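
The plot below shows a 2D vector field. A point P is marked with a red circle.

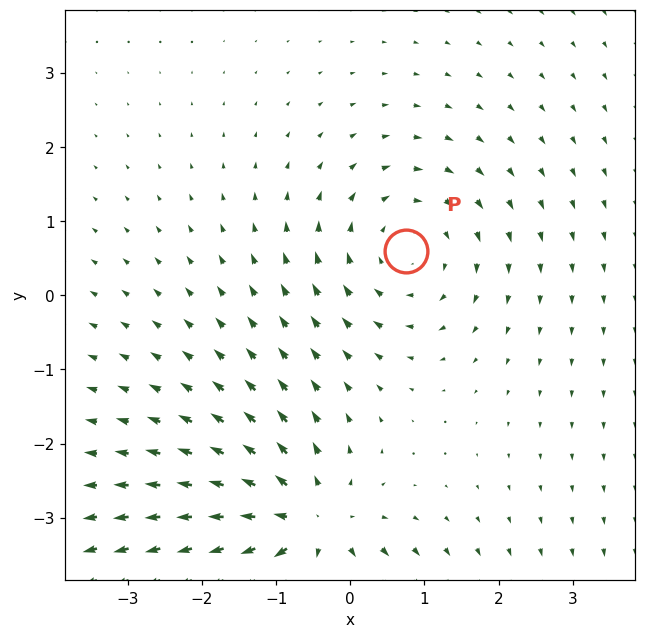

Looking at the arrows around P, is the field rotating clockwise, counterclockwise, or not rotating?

clockwise

Near P at (0.8, 0.6) the arrows circulate clockwise. The curl (z-component) there is about -3; negative curl means clockwise rotation.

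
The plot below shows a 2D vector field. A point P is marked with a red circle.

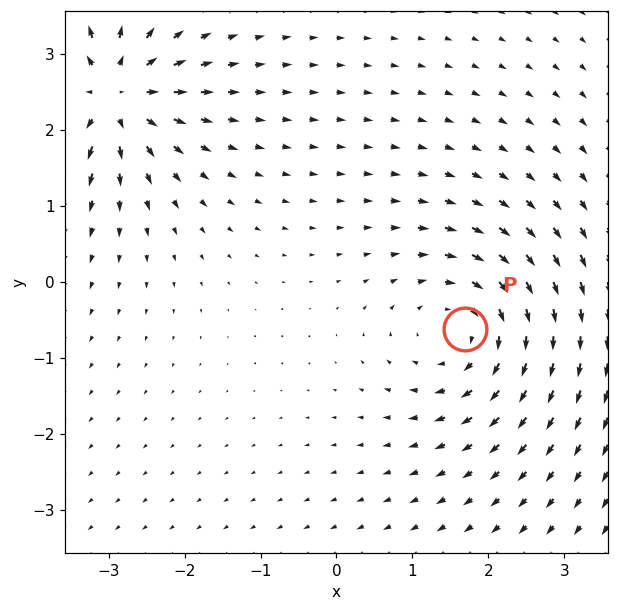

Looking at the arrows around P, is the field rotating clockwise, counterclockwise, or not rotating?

clockwise

Near P at (1.7, -0.6) the arrows circulate clockwise. The curl (z-component) there is about -4; negative curl means clockwise rotation.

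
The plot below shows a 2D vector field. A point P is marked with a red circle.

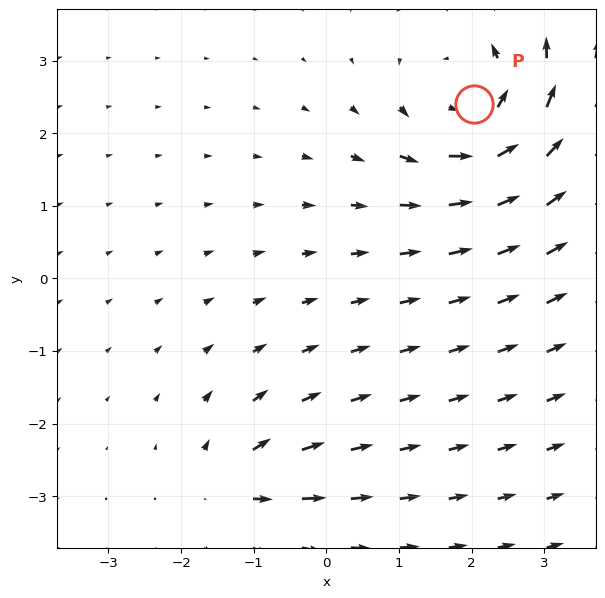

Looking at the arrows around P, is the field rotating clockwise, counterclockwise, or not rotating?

counterclockwise

Near P at (2.0, 2.4) the arrows circulate counterclockwise. The curl (z-component) there is about +5; positive curl means counterclockwise rotation.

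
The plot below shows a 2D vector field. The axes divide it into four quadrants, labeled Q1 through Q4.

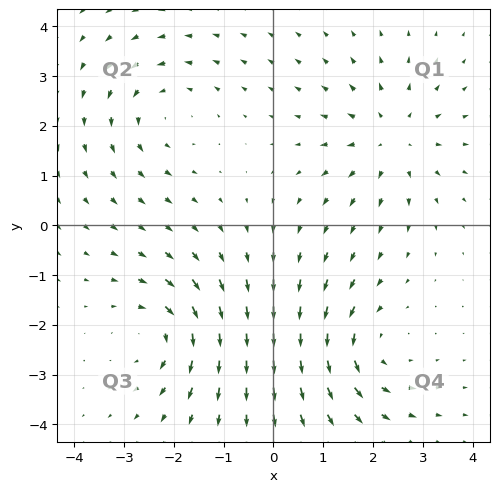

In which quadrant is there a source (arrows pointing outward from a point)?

Q1

The source sits at approximately (2.4, 1.7), which lies in quadrant Q1. The divergence there is about +4, positive as expected for a source.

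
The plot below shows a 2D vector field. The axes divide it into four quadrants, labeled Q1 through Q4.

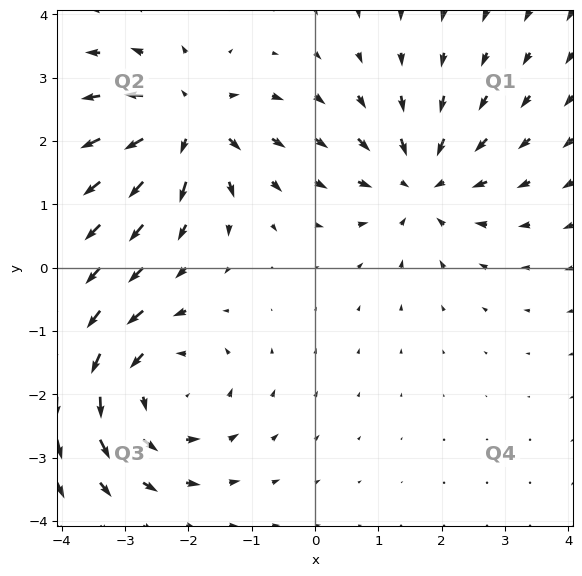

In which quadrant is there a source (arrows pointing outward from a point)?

The source sits at approximately (-2.0, 2.3), which lies in quadrant Q2. The divergence there is about +5, positive as expected for a source.

Q2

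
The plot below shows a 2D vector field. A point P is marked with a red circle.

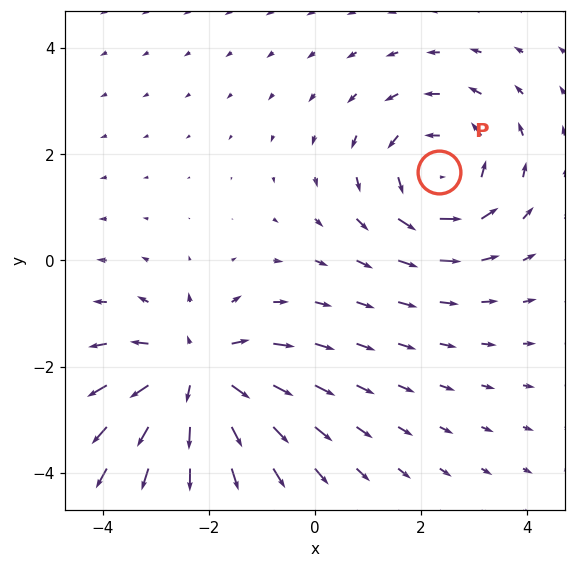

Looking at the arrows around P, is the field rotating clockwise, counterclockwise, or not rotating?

Near P at (2.3, 1.7) the arrows circulate counterclockwise. The curl (z-component) there is about +3; positive curl means counterclockwise rotation.

counterclockwise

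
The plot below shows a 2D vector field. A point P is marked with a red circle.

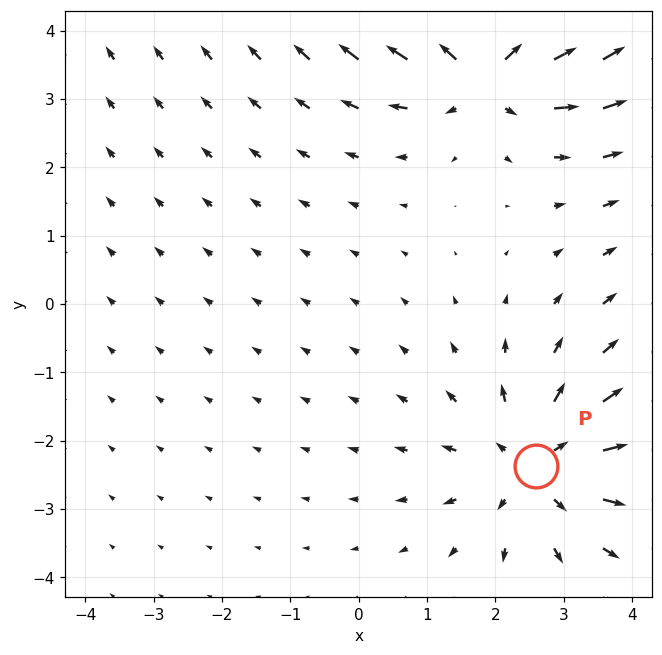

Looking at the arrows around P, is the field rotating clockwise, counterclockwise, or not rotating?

not rotating

Near P at (2.6, -2.4) the arrows show no circulation. The curl there is ≈0.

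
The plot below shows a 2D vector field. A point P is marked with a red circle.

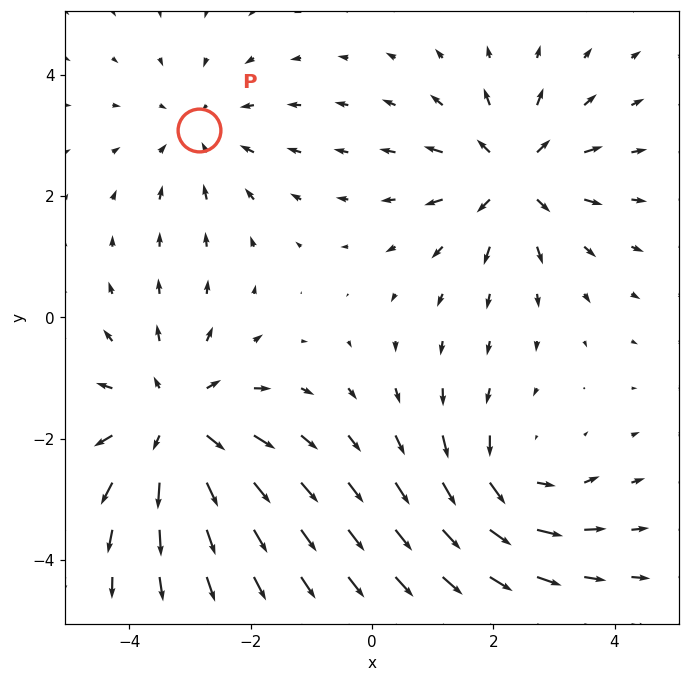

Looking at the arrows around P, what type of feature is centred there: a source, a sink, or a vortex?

sink

At P (-2.9, 3.1) the arrows converge inward. Divergence about -2, curl ≈0 — negative divergence with near-zero curl is a sink.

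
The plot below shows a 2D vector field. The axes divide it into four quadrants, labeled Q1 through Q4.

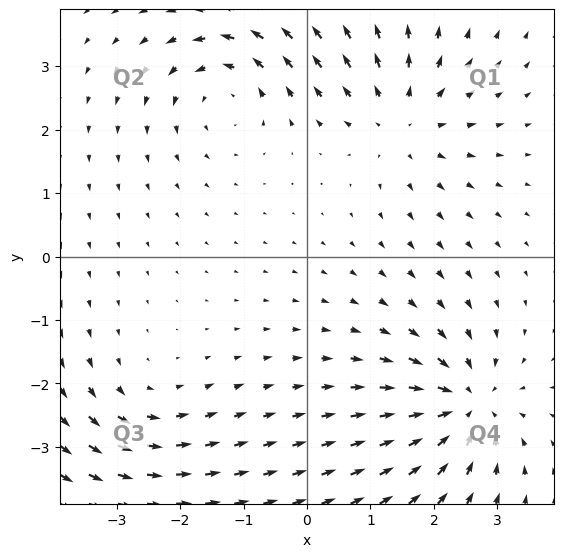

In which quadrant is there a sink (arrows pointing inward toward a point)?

Q4

The sink sits at approximately (2.5, -2.3), which lies in quadrant Q4. The divergence there is about -6, negative as expected for a sink.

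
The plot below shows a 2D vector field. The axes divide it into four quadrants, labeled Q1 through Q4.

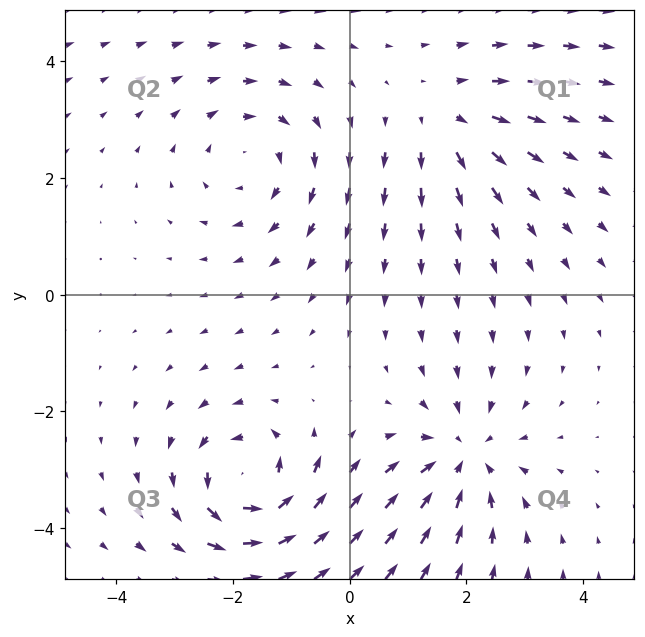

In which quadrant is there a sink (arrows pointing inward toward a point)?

The sink sits at approximately (2.0, -2.8), which lies in quadrant Q4. The divergence there is about -3, negative as expected for a sink.

Q4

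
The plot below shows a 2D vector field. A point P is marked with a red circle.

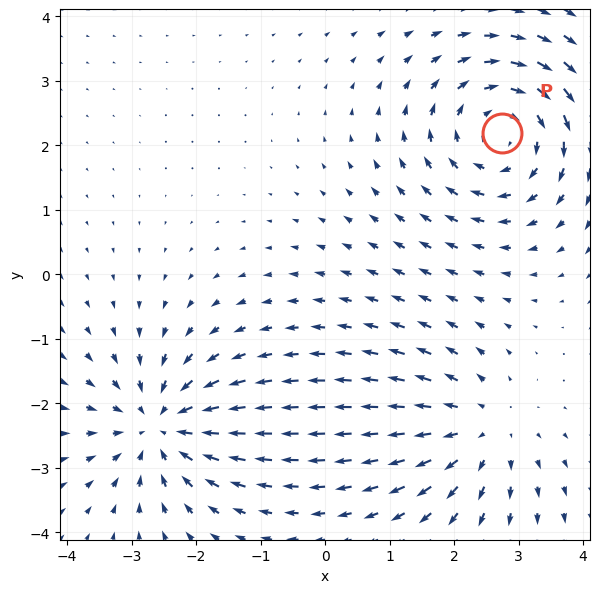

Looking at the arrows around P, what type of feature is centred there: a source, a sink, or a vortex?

At P (2.7, 2.2) the arrows circulate clockwise. Divergence ≈0, curl about -4 — near-zero divergence with nonzero curl is a vortex.

vortex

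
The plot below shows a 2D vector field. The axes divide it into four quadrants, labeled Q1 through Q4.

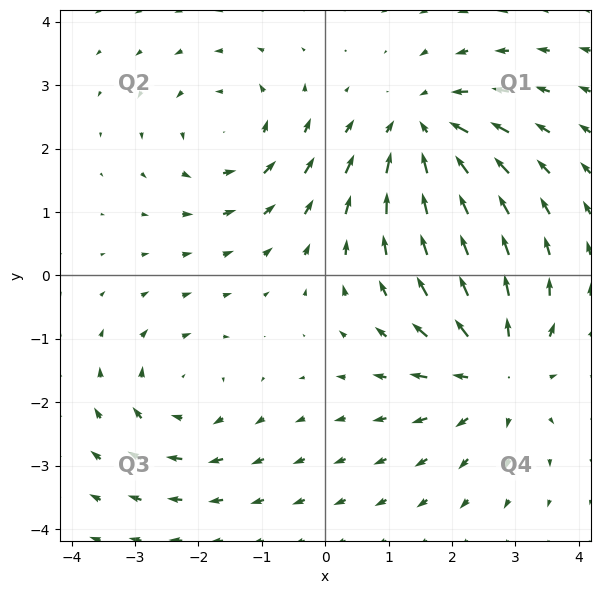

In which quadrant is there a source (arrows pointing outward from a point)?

The source sits at approximately (2.7, -1.5), which lies in quadrant Q4. The divergence there is about +4, positive as expected for a source.

Q4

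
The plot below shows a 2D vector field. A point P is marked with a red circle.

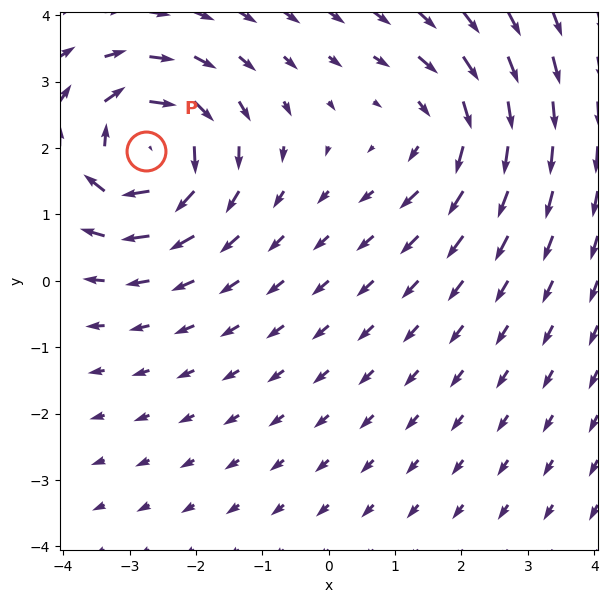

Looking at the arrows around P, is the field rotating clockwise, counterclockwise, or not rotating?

clockwise

Near P at (-2.7, 2.0) the arrows circulate clockwise. The curl (z-component) there is about -6; negative curl means clockwise rotation.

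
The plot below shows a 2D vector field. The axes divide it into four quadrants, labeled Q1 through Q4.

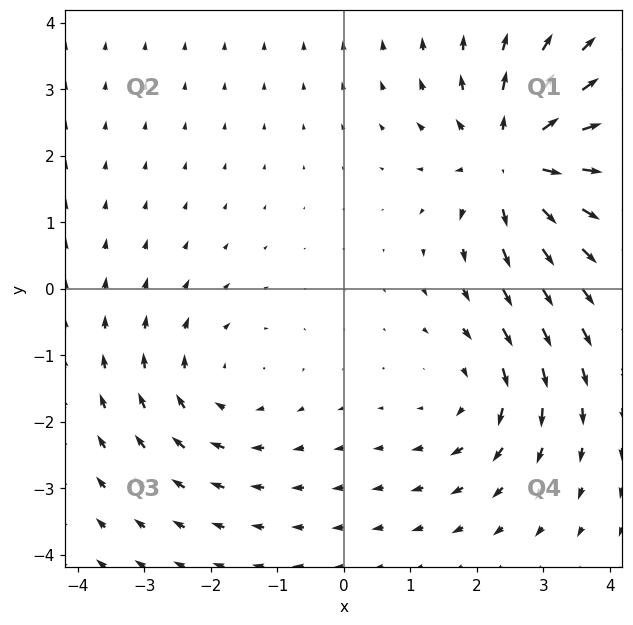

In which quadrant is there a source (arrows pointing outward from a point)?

The source sits at approximately (2.6, 1.9), which lies in quadrant Q1. The divergence there is about +5, positive as expected for a source.

Q1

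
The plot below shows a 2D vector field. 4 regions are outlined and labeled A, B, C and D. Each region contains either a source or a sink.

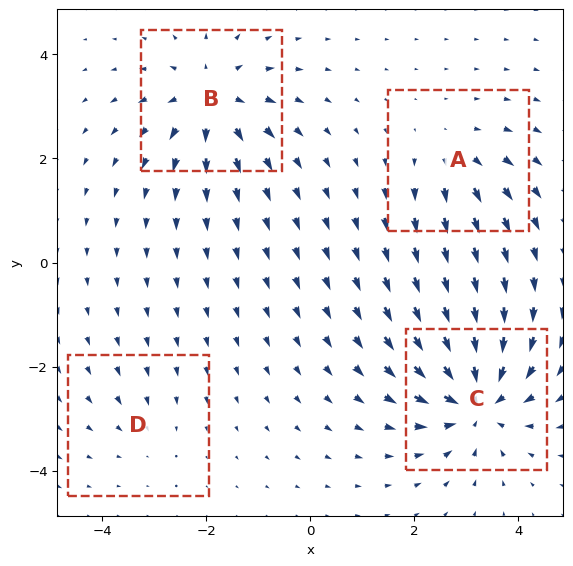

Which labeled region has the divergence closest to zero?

D

Divergence at each region's feature centre — A: about +4, B: about +6, C: about -7, D: about -2. Region D is closest to zero.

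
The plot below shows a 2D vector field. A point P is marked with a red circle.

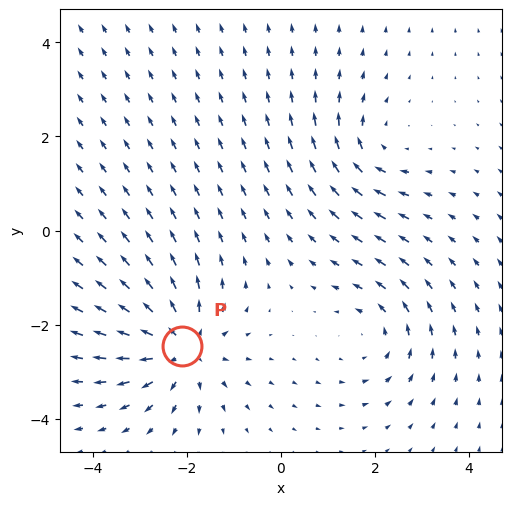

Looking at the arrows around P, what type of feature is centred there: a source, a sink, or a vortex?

At P (-2.1, -2.5) the arrows spread outward. Divergence about +5, curl ≈0 — positive divergence with near-zero curl is a source.

source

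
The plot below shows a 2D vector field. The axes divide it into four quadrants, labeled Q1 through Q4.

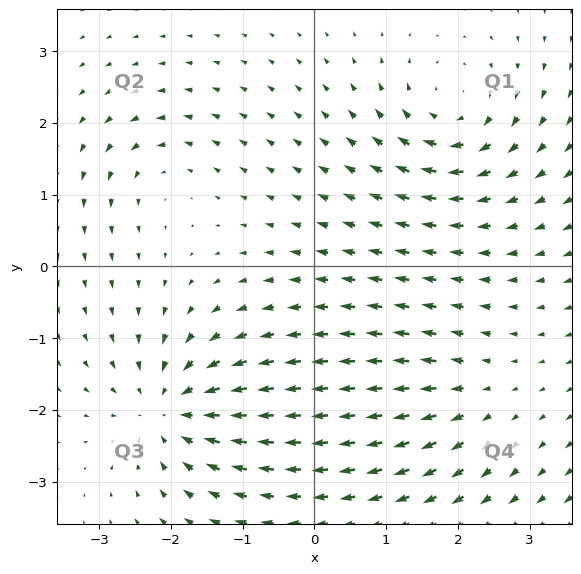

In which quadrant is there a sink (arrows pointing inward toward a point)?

Q3

The sink sits at approximately (-2.0, -2.0), which lies in quadrant Q3. The divergence there is about -6, negative as expected for a sink.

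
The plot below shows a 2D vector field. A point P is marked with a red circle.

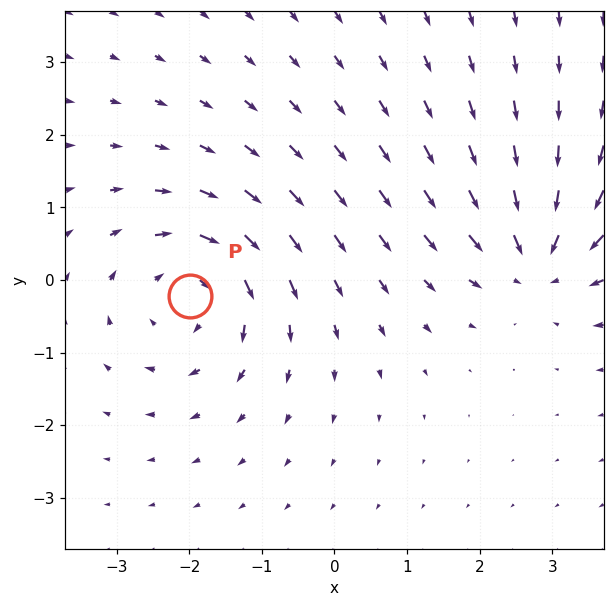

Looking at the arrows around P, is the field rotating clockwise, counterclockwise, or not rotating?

Near P at (-2.0, -0.2) the arrows circulate clockwise. The curl (z-component) there is about -3; negative curl means clockwise rotation.

clockwise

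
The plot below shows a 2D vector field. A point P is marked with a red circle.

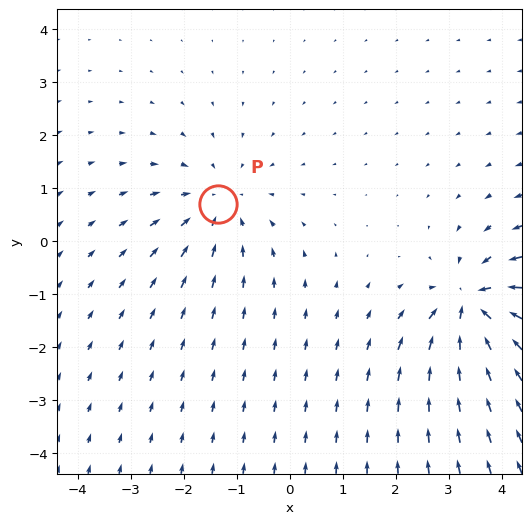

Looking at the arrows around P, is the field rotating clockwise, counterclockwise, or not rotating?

Near P at (-1.4, 0.7) the arrows show no circulation. The curl there is ≈0.

not rotating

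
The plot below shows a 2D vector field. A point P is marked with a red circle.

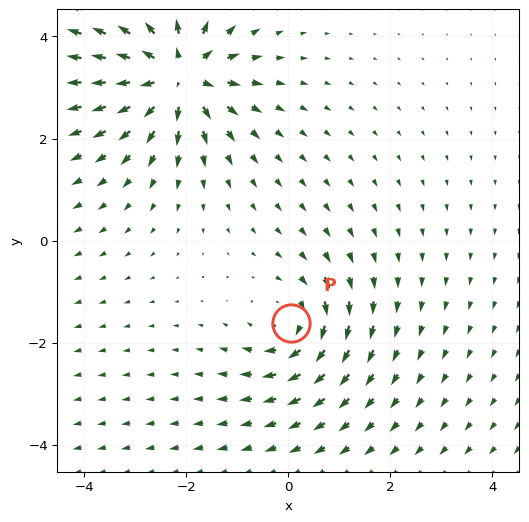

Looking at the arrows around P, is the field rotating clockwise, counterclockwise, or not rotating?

Near P at (0.1, -1.6) the arrows circulate clockwise. The curl (z-component) there is about -4; negative curl means clockwise rotation.

clockwise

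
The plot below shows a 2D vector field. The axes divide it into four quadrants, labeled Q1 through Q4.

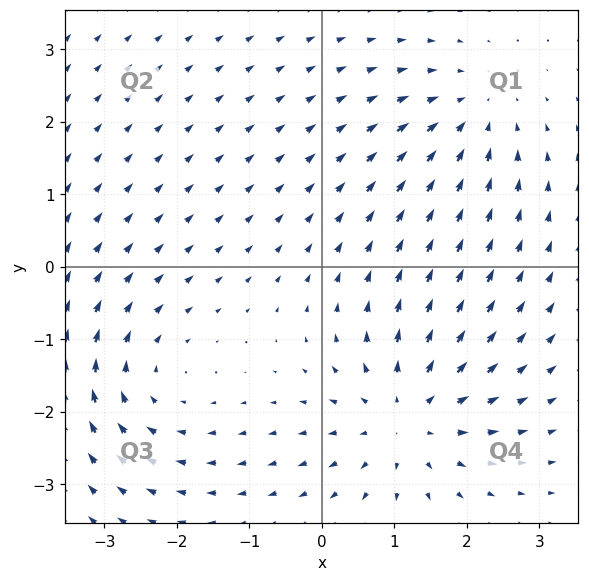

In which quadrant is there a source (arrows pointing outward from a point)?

Q4

The source sits at approximately (1.2, -2.1), which lies in quadrant Q4. The divergence there is about +4, positive as expected for a source.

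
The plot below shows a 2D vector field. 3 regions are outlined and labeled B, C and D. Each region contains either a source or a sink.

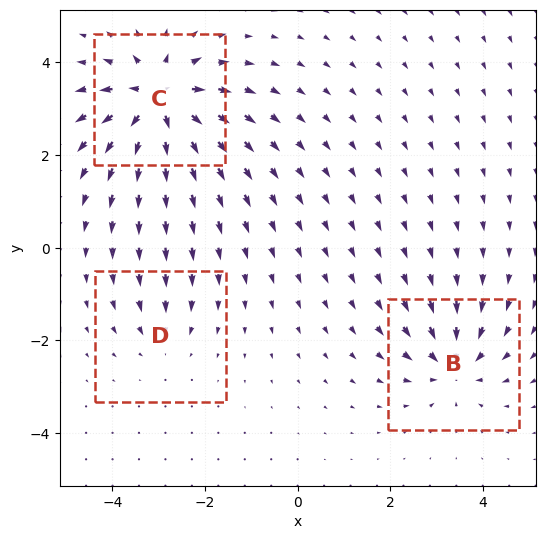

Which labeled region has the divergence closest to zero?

Divergence at each region's feature centre — B: about -4, C: about +7, D: about -2. Region D is closest to zero.

D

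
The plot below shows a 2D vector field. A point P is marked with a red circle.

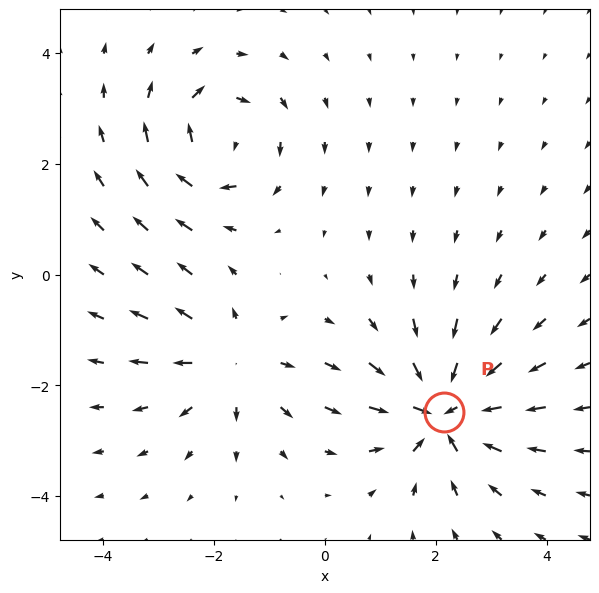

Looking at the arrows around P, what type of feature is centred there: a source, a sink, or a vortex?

At P (2.1, -2.5) the arrows converge inward. Divergence about -4, curl ≈0 — negative divergence with near-zero curl is a sink.

sink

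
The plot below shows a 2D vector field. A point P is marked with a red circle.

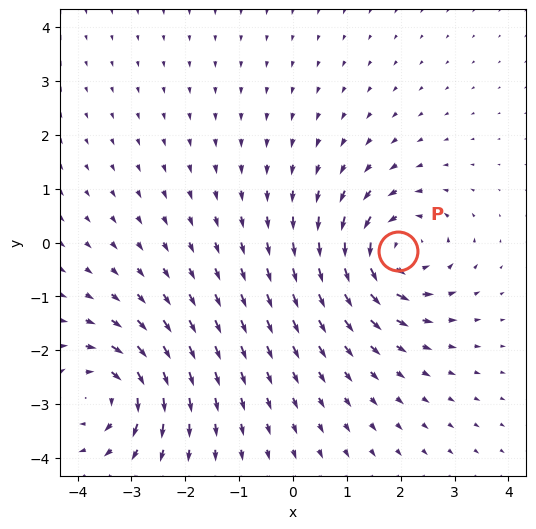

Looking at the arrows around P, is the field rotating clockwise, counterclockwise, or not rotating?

Near P at (2.0, -0.2) the arrows circulate counterclockwise. The curl (z-component) there is about +5; positive curl means counterclockwise rotation.

counterclockwise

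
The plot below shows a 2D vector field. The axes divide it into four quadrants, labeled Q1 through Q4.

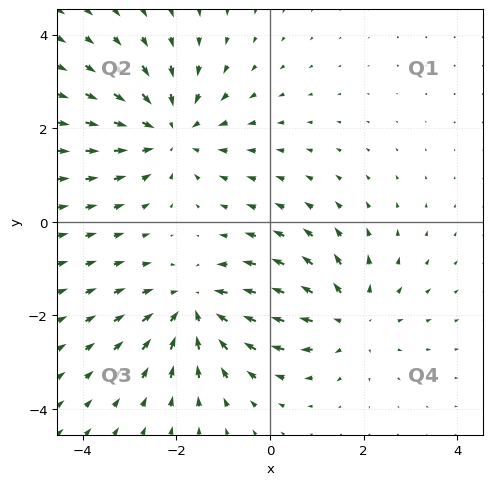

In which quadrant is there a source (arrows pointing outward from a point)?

Q4

The source sits at approximately (1.7, -2.0), which lies in quadrant Q4. The divergence there is about +3, positive as expected for a source.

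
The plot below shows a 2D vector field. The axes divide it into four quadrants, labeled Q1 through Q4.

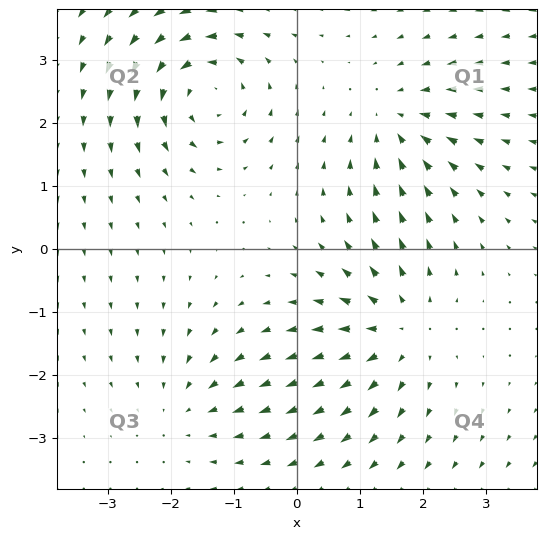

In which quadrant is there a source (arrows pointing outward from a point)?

The source sits at approximately (1.6, -1.3), which lies in quadrant Q4. The divergence there is about +4, positive as expected for a source.

Q4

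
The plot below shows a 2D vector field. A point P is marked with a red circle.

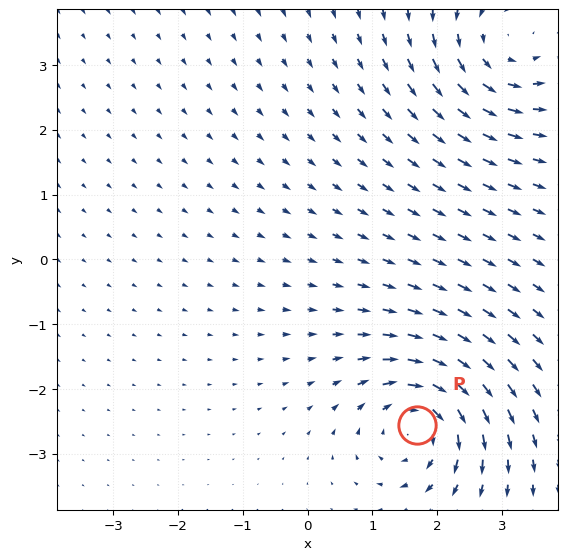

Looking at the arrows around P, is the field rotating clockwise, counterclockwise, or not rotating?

clockwise

Near P at (1.7, -2.6) the arrows circulate clockwise. The curl (z-component) there is about -6; negative curl means clockwise rotation.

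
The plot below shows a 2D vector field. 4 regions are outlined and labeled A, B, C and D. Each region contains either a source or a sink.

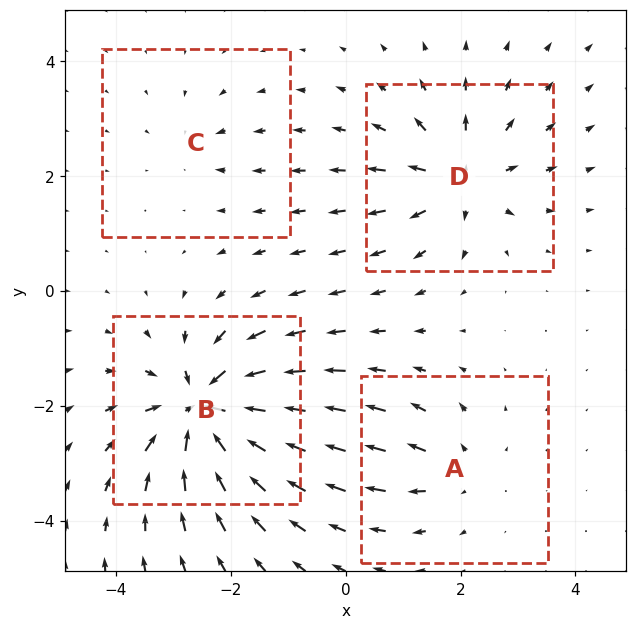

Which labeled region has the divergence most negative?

B

Divergence at each region's feature centre — A: about +4, B: about -9, C: about -3, D: about +6. Region B is most negative.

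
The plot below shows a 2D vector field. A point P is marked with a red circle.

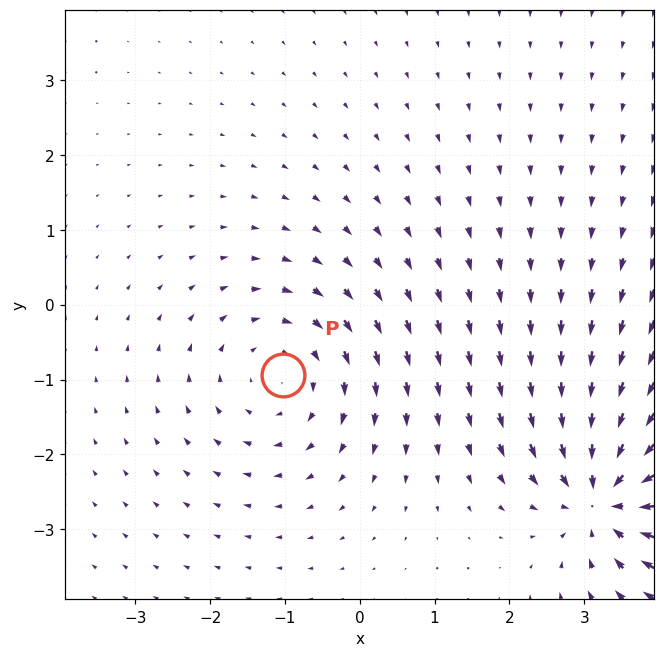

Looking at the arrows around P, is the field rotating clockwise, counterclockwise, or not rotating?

Near P at (-1.0, -0.9) the arrows circulate clockwise. The curl (z-component) there is about -4; negative curl means clockwise rotation.

clockwise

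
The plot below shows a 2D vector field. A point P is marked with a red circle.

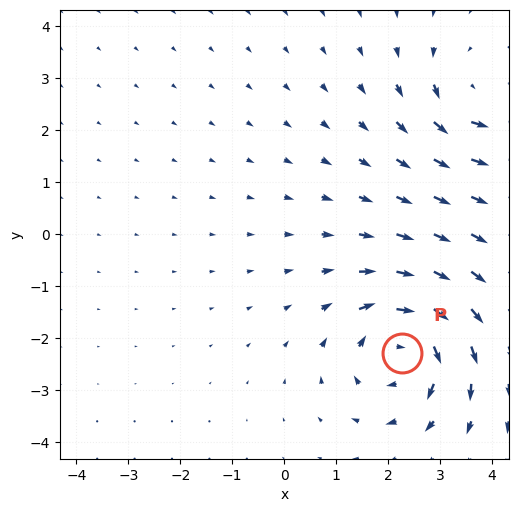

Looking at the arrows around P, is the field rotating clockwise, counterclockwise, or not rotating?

Near P at (2.3, -2.3) the arrows circulate clockwise. The curl (z-component) there is about -6; negative curl means clockwise rotation.

clockwise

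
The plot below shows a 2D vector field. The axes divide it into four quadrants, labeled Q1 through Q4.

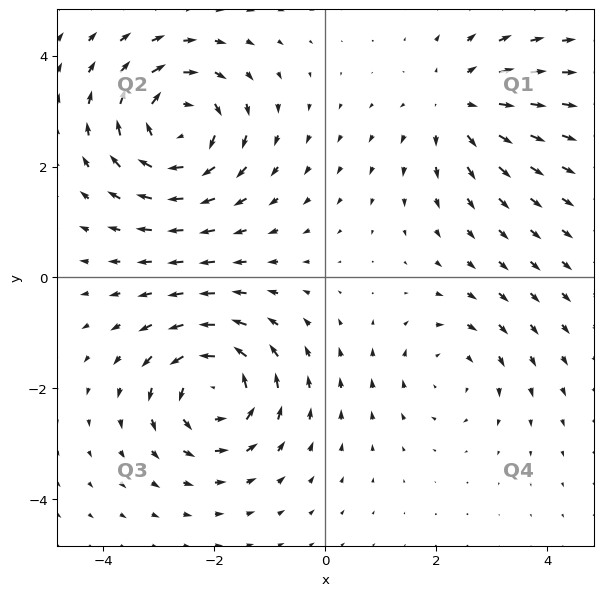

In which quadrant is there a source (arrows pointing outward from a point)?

The source sits at approximately (2.4, 3.1), which lies in quadrant Q1. The divergence there is about +3, positive as expected for a source.

Q1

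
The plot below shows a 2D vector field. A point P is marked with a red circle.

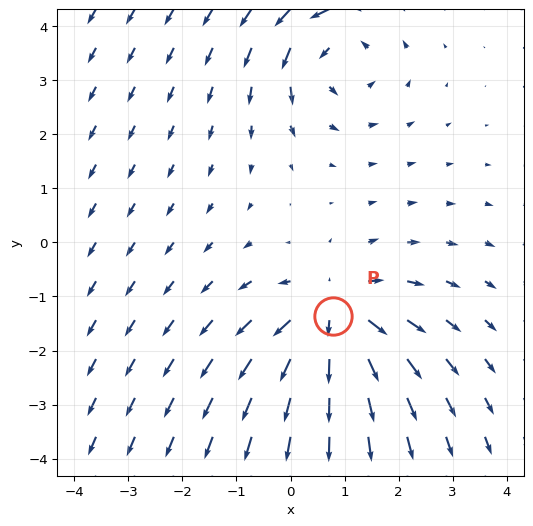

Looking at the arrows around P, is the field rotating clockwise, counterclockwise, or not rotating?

Near P at (0.8, -1.4) the arrows show no circulation. The curl there is ≈0.

not rotating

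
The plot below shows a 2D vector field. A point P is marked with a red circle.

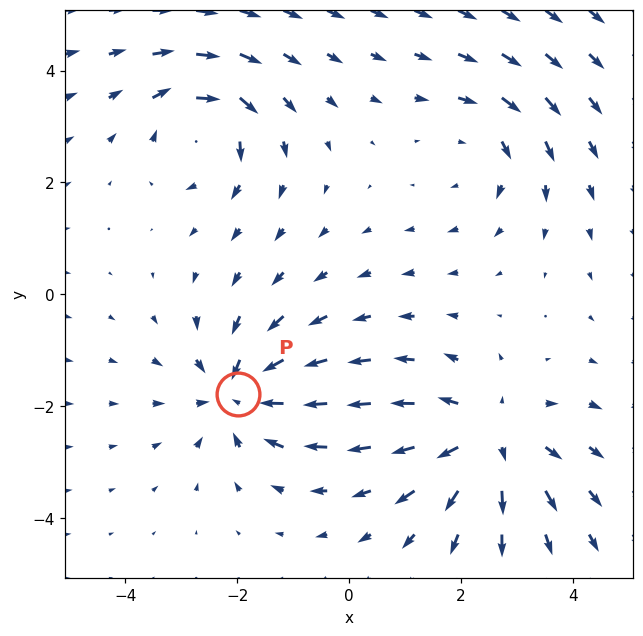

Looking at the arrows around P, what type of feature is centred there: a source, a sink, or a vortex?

At P (-2.0, -1.8) the arrows converge inward. Divergence about -4, curl ≈0 — negative divergence with near-zero curl is a sink.

sink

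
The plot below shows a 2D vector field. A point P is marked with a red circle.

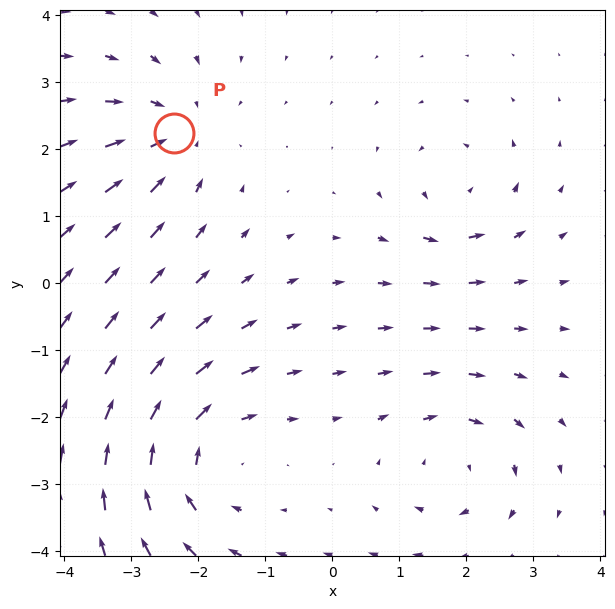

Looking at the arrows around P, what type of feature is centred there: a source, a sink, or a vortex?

sink

At P (-2.4, 2.2) the arrows converge inward. Divergence about -4, curl ≈0 — negative divergence with near-zero curl is a sink.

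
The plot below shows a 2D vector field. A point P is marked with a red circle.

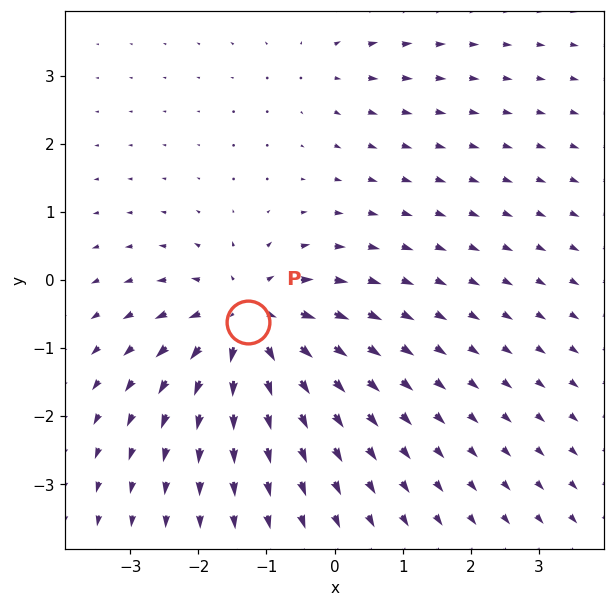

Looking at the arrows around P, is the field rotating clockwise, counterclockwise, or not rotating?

not rotating

Near P at (-1.3, -0.6) the arrows show no circulation. The curl there is ≈0.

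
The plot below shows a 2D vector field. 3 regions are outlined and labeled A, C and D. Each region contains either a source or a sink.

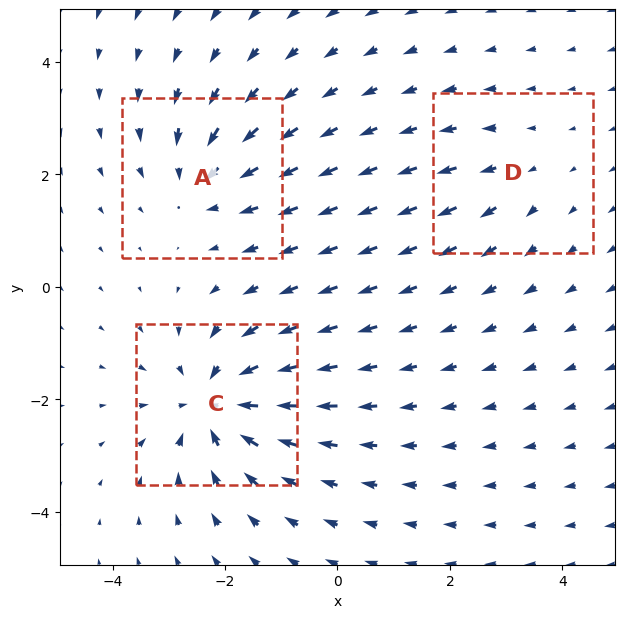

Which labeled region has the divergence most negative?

C

Divergence at each region's feature centre — A: about -3, C: about -5, D: about +2. Region C is most negative.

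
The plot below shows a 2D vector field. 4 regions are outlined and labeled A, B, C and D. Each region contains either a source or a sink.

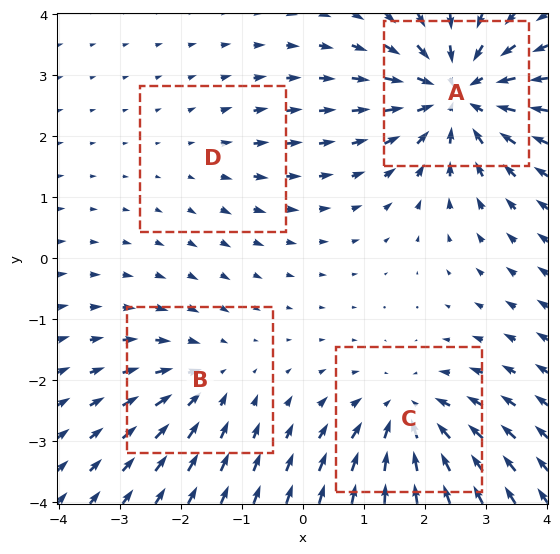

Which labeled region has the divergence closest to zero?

Divergence at each region's feature centre — A: about -7, B: about -3, C: about -5, D: about +2. Region D is closest to zero.

D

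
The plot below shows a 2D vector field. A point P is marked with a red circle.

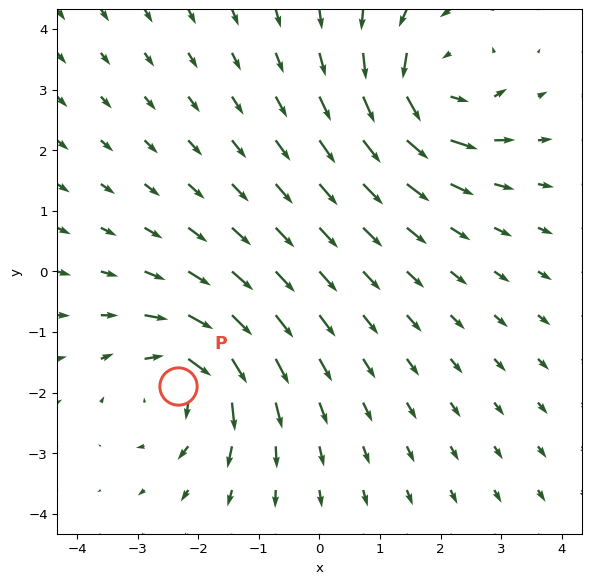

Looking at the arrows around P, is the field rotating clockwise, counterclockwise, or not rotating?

clockwise

Near P at (-2.3, -1.9) the arrows circulate clockwise. The curl (z-component) there is about -6; negative curl means clockwise rotation.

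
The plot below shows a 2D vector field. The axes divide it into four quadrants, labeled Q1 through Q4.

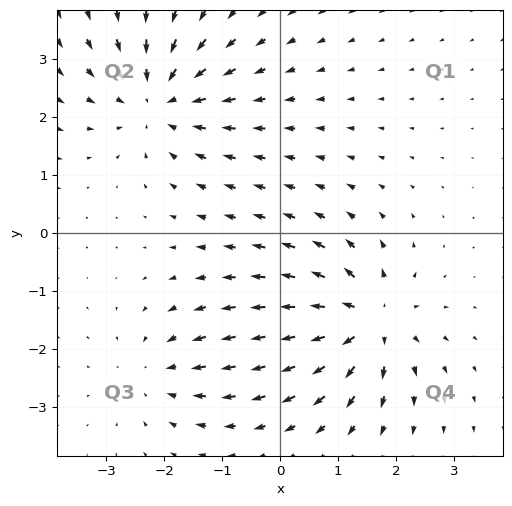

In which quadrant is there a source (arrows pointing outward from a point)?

Q4

The source sits at approximately (1.5, -1.5), which lies in quadrant Q4. The divergence there is about +5, positive as expected for a source.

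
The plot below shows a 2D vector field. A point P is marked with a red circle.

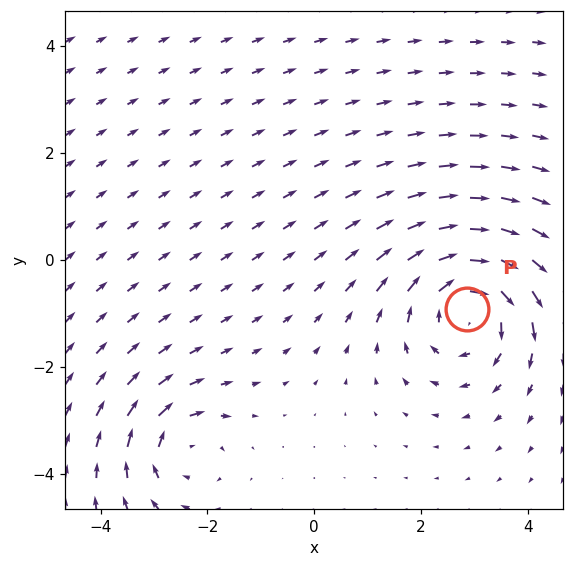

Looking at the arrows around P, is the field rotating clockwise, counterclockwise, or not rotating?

Near P at (2.9, -0.9) the arrows circulate clockwise. The curl (z-component) there is about -5; negative curl means clockwise rotation.

clockwise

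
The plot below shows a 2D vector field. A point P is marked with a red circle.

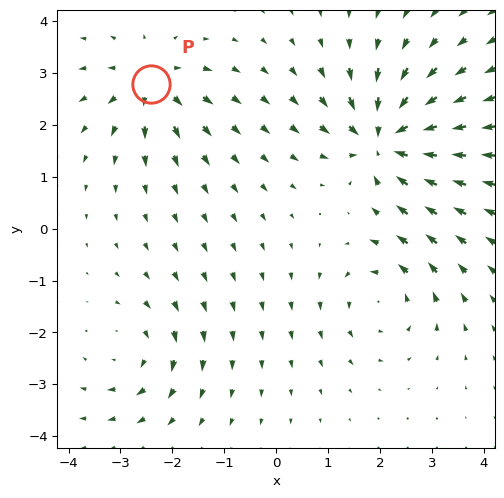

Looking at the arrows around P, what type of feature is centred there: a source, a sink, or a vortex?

At P (-2.4, 2.8) the arrows spread outward. Divergence about +5, curl ≈0 — positive divergence with near-zero curl is a source.

source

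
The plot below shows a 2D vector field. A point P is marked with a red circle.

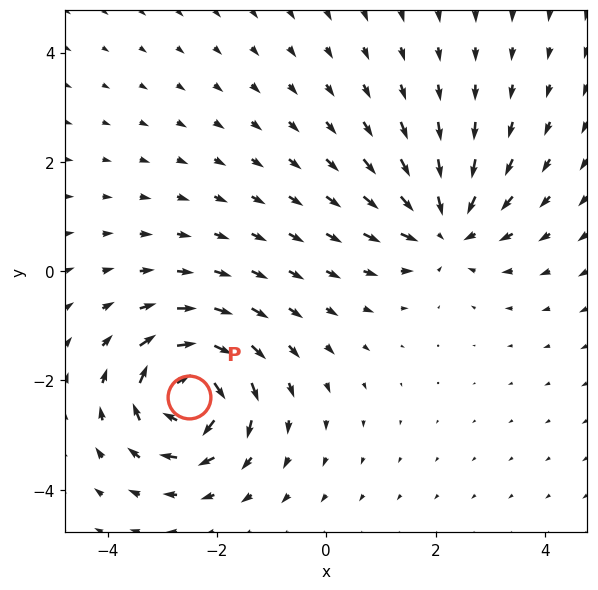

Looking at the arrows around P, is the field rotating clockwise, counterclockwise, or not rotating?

clockwise

Near P at (-2.5, -2.3) the arrows circulate clockwise. The curl (z-component) there is about -6; negative curl means clockwise rotation.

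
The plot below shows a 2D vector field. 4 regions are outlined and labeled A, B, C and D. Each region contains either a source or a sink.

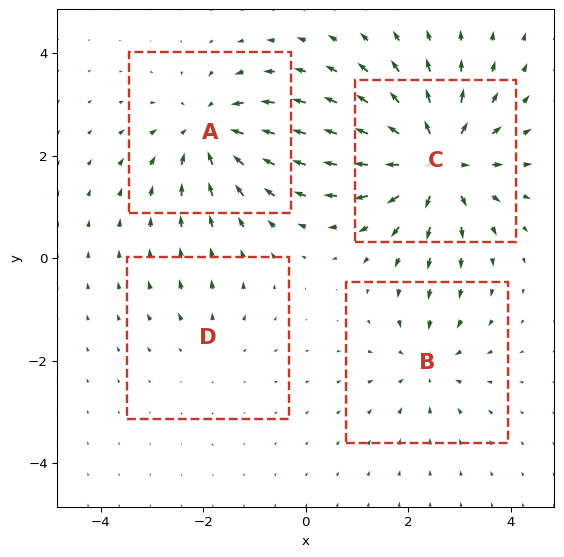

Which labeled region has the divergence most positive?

Divergence at each region's feature centre — A: about -5, B: about -3, C: about +7, D: about +2. Region C is most positive.

C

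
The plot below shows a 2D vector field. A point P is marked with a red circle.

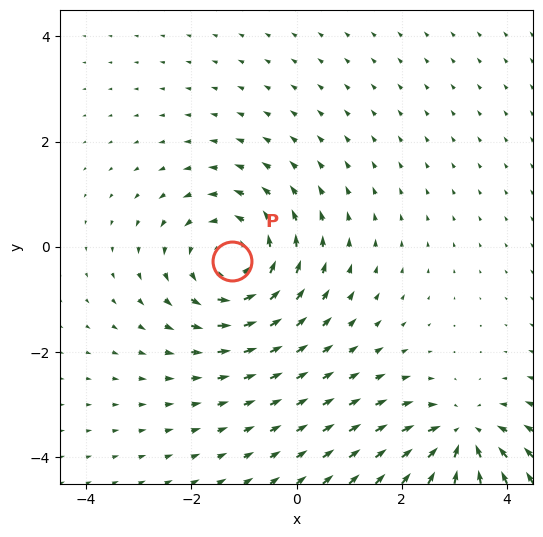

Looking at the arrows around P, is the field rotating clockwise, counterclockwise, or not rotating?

Near P at (-1.2, -0.3) the arrows circulate counterclockwise. The curl (z-component) there is about +4; positive curl means counterclockwise rotation.

counterclockwise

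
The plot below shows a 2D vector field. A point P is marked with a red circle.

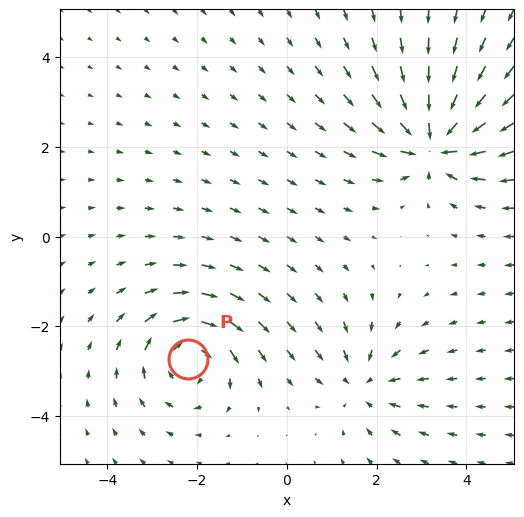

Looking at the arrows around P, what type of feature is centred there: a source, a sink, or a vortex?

vortex

At P (-2.2, -2.7) the arrows circulate clockwise. Divergence ≈0, curl about -5 — near-zero divergence with nonzero curl is a vortex.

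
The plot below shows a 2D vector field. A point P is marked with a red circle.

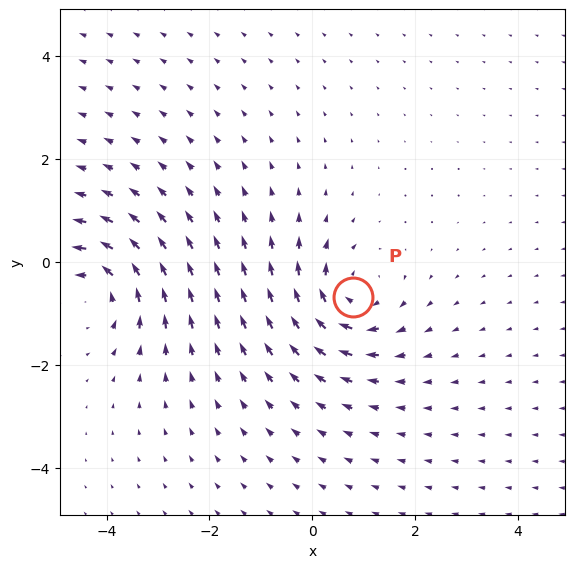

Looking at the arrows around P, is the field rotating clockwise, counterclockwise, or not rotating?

clockwise

Near P at (0.8, -0.7) the arrows circulate clockwise. The curl (z-component) there is about -4; negative curl means clockwise rotation.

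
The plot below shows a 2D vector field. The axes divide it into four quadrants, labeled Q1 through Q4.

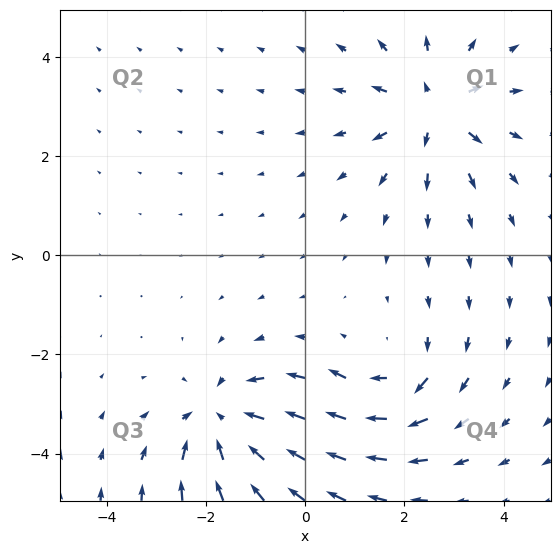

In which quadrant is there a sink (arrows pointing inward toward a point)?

The sink sits at approximately (-1.6, -3.3), which lies in quadrant Q3. The divergence there is about -5, negative as expected for a sink.

Q3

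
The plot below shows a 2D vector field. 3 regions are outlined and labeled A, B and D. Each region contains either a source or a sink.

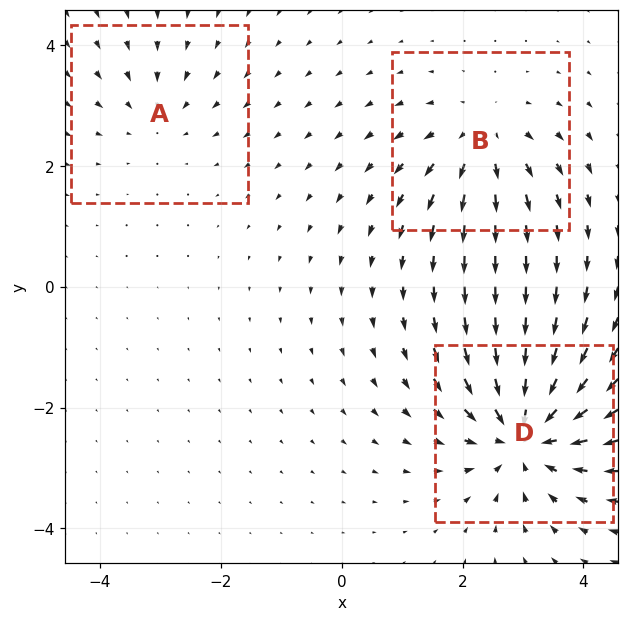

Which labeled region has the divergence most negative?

D

Divergence at each region's feature centre — A: about -2, B: about +3, D: about -5. Region D is most negative.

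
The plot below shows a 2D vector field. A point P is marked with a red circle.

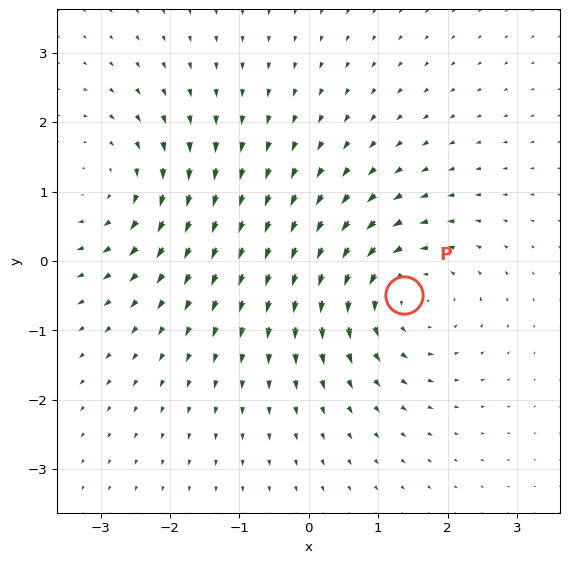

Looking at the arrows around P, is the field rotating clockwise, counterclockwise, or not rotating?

Near P at (1.4, -0.5) the arrows circulate counterclockwise. The curl (z-component) there is about +4; positive curl means counterclockwise rotation.

counterclockwise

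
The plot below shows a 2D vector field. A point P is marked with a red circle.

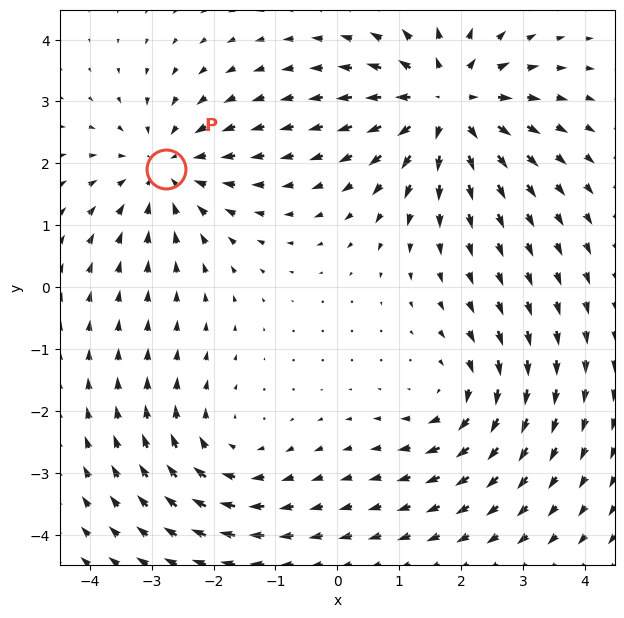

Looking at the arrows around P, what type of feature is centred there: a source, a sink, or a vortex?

sink

At P (-2.8, 1.9) the arrows converge inward. Divergence about -4, curl ≈0 — negative divergence with near-zero curl is a sink.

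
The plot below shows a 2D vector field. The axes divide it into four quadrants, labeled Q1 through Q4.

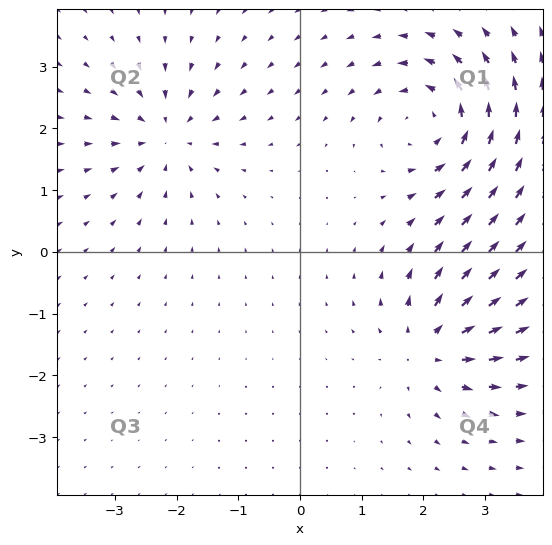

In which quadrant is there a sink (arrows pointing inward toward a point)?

The sink sits at approximately (-2.2, 1.9), which lies in quadrant Q2. The divergence there is about -4, negative as expected for a sink.

Q2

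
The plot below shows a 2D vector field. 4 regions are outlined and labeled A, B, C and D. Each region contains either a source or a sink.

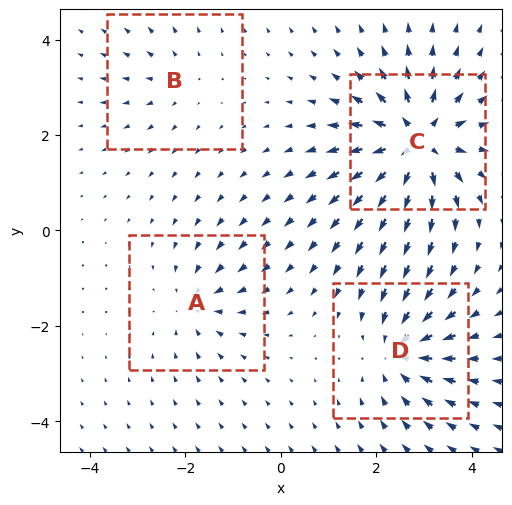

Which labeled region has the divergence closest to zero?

Divergence at each region's feature centre — A: about -4, B: about +3, C: about +9, D: about -6. Region B is closest to zero.

B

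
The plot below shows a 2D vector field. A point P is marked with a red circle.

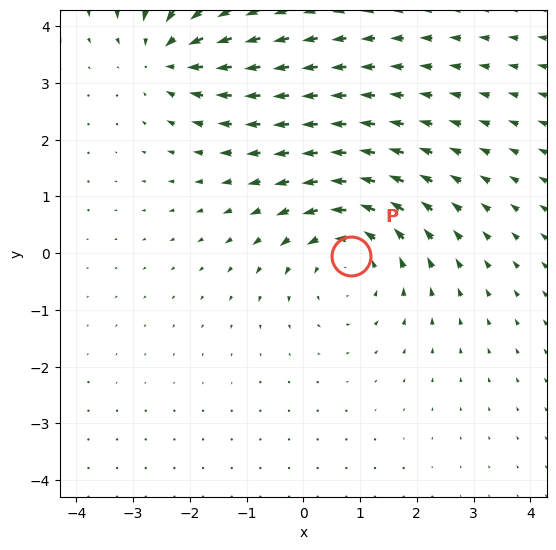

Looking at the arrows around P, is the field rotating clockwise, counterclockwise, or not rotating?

Near P at (0.8, -0.1) the arrows circulate counterclockwise. The curl (z-component) there is about +3; positive curl means counterclockwise rotation.

counterclockwise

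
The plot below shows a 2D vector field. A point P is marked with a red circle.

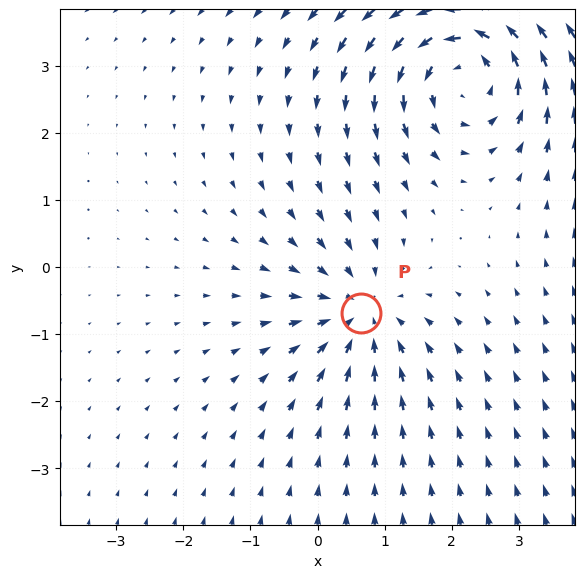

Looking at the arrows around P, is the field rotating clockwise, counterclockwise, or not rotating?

not rotating

Near P at (0.6, -0.7) the arrows show no circulation. The curl there is ≈0.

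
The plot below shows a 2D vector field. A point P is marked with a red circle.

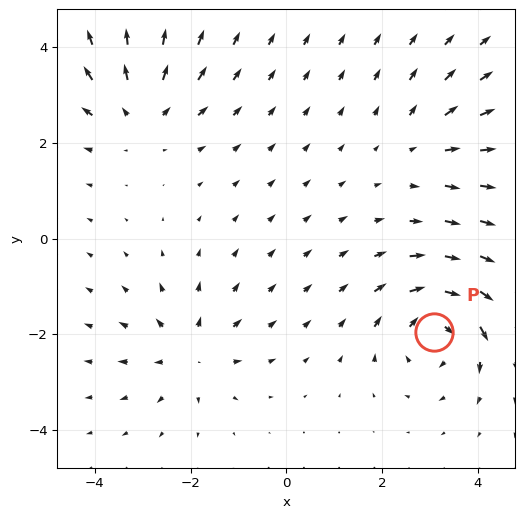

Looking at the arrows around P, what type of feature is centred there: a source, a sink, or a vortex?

At P (3.1, -2.0) the arrows circulate clockwise. Divergence ≈0, curl about -6 — near-zero divergence with nonzero curl is a vortex.

vortex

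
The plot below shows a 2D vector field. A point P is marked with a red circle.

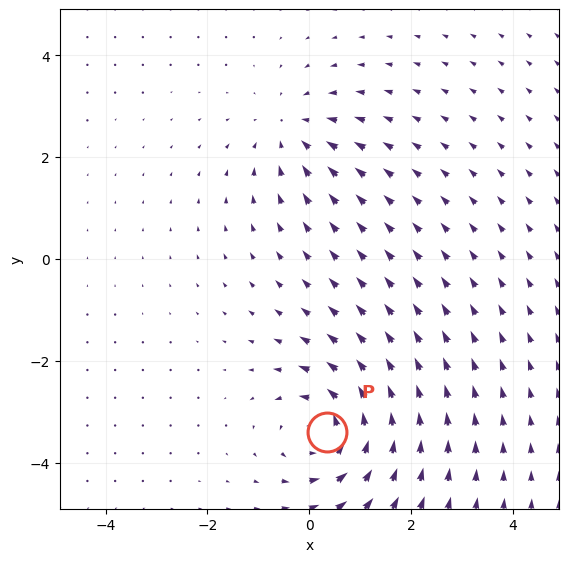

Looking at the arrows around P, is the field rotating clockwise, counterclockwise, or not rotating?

Near P at (0.3, -3.4) the arrows circulate counterclockwise. The curl (z-component) there is about +5; positive curl means counterclockwise rotation.

counterclockwise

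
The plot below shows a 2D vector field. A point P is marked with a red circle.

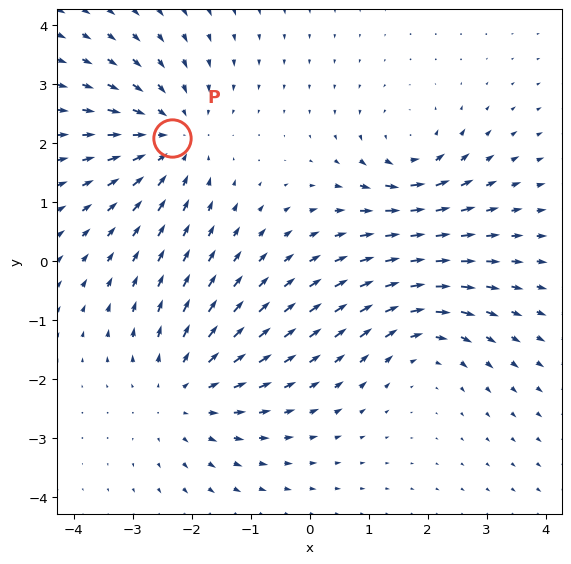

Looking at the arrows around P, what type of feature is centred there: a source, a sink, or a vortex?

At P (-2.3, 2.1) the arrows converge inward. Divergence about -4, curl ≈0 — negative divergence with near-zero curl is a sink.

sink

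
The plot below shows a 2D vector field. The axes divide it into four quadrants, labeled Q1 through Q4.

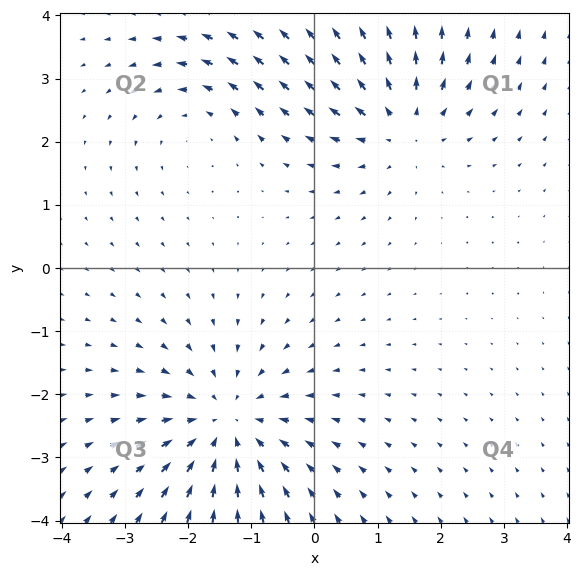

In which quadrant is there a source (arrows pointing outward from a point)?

Q1

The source sits at approximately (1.4, 2.3), which lies in quadrant Q1. The divergence there is about +3, positive as expected for a source.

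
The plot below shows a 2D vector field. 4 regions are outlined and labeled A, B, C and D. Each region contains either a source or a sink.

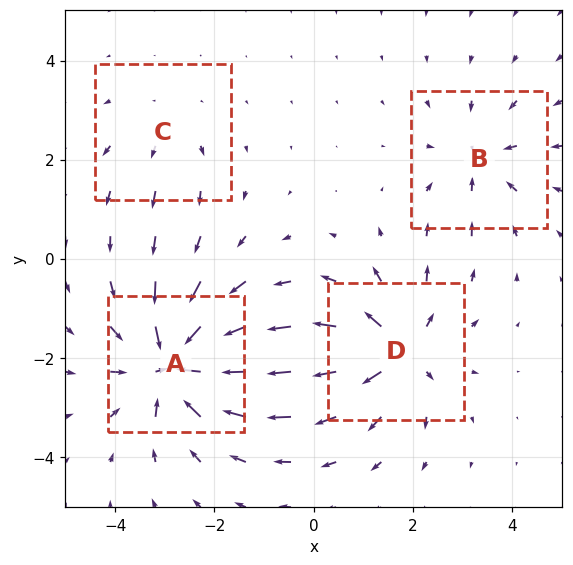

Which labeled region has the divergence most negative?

A

Divergence at each region's feature centre — A: about -8, B: about -4, C: about +2, D: about +6. Region A is most negative.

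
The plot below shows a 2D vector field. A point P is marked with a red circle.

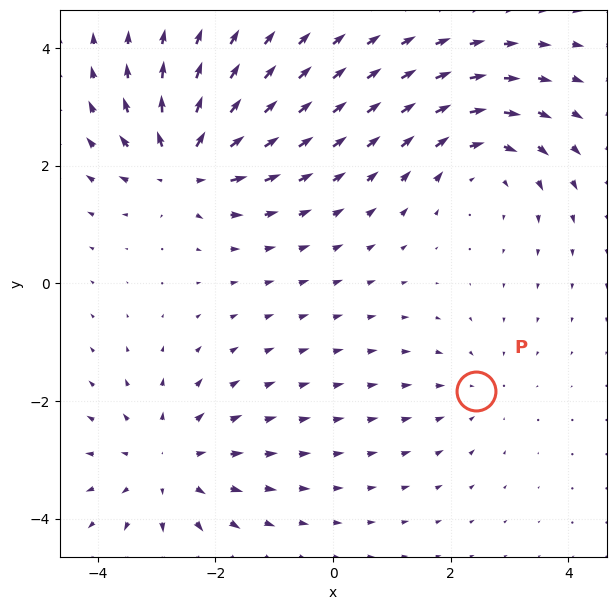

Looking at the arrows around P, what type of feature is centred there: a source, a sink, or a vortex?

At P (2.4, -1.8) the arrows converge inward. Divergence about -2, curl ≈0 — negative divergence with near-zero curl is a sink.

sink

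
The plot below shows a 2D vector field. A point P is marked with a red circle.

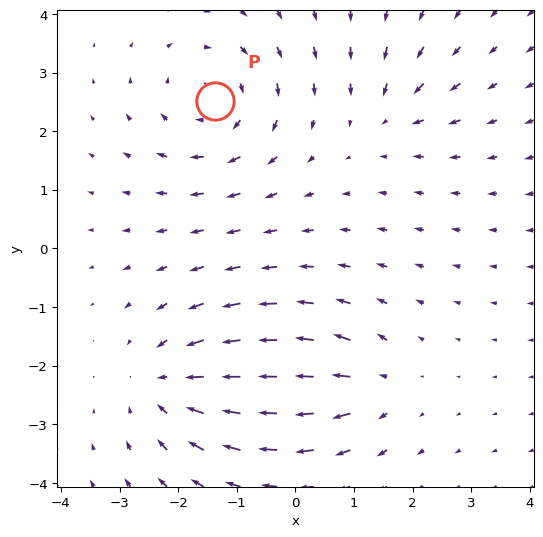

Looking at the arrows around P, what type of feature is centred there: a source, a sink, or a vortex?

vortex

At P (-1.4, 2.5) the arrows circulate clockwise. Divergence ≈0, curl about -4 — near-zero divergence with nonzero curl is a vortex.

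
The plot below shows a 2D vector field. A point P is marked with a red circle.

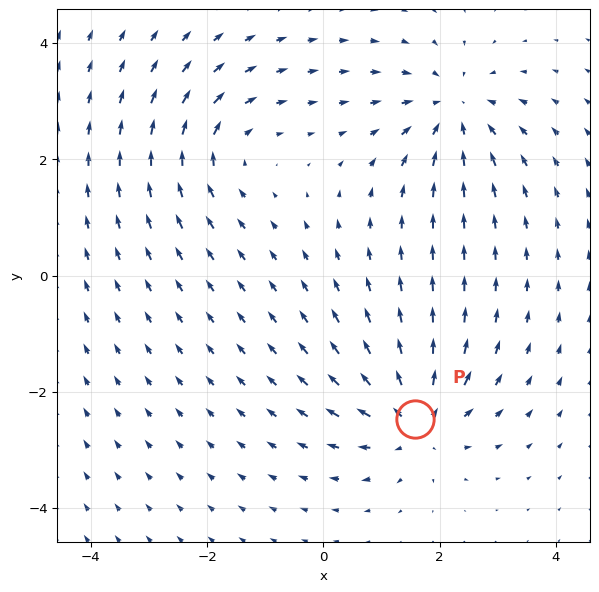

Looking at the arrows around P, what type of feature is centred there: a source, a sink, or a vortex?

At P (1.6, -2.5) the arrows spread outward. Divergence about +5, curl ≈0 — positive divergence with near-zero curl is a source.

source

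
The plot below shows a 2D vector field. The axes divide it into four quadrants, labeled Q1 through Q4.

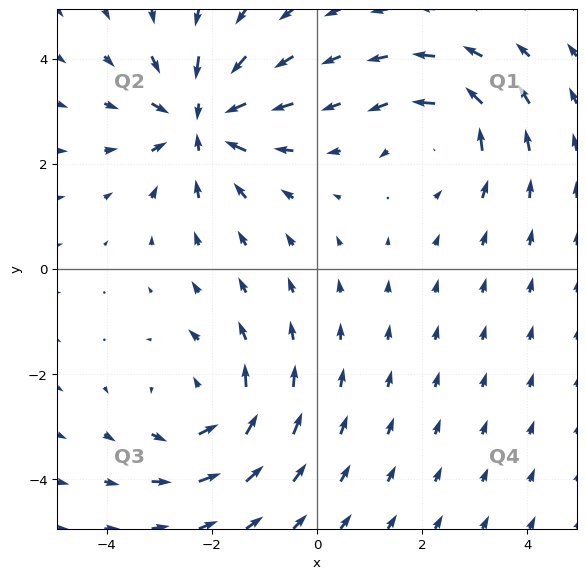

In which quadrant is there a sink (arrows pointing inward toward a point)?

Q2

The sink sits at approximately (-2.2, 2.8), which lies in quadrant Q2. The divergence there is about -5, negative as expected for a sink.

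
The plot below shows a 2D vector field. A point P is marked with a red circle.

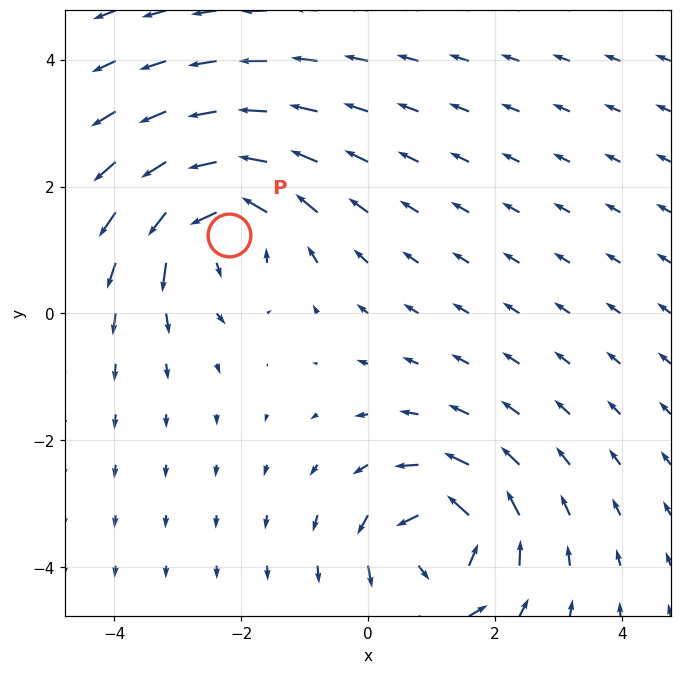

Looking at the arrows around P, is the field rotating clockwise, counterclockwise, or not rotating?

counterclockwise

Near P at (-2.2, 1.2) the arrows circulate counterclockwise. The curl (z-component) there is about +6; positive curl means counterclockwise rotation.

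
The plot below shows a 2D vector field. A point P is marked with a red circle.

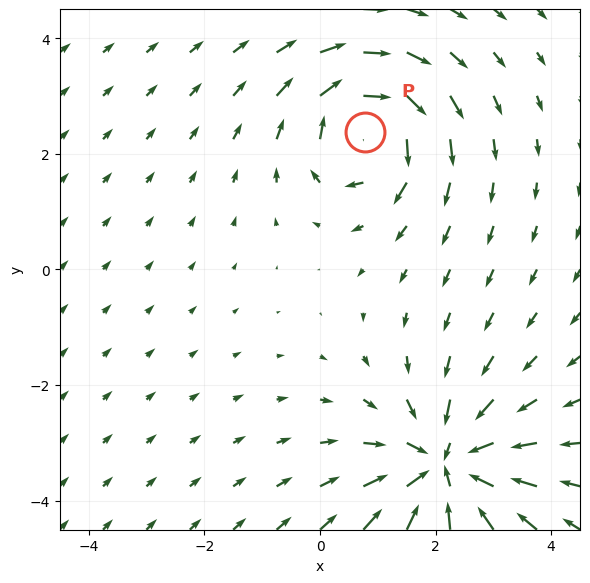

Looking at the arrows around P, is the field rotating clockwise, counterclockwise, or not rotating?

clockwise

Near P at (0.8, 2.4) the arrows circulate clockwise. The curl (z-component) there is about -5; negative curl means clockwise rotation.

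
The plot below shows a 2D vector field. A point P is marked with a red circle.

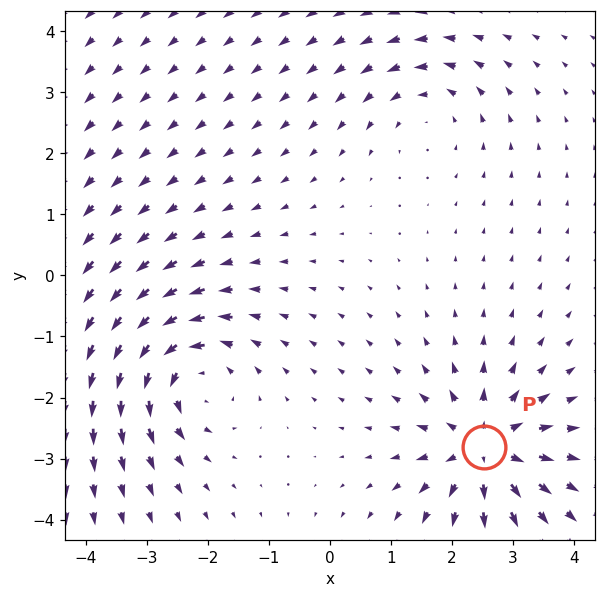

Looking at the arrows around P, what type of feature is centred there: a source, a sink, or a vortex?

At P (2.5, -2.8) the arrows spread outward. Divergence about +6, curl ≈0 — positive divergence with near-zero curl is a source.

source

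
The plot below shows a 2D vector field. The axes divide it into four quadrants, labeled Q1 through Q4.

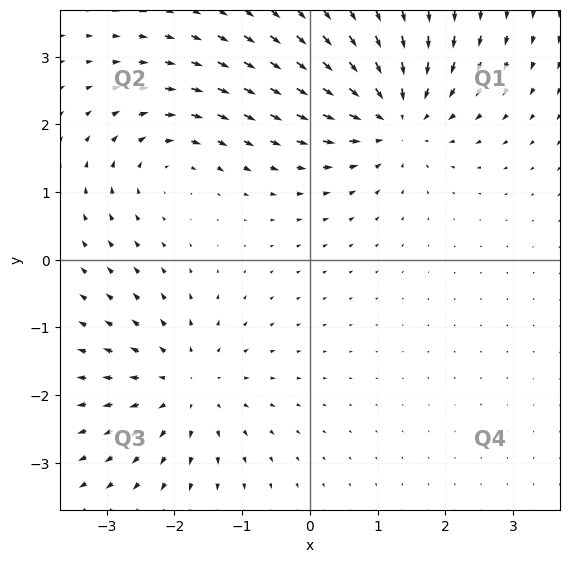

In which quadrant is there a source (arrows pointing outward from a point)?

Q3

The source sits at approximately (-1.8, -1.9), which lies in quadrant Q3. The divergence there is about +3, positive as expected for a source.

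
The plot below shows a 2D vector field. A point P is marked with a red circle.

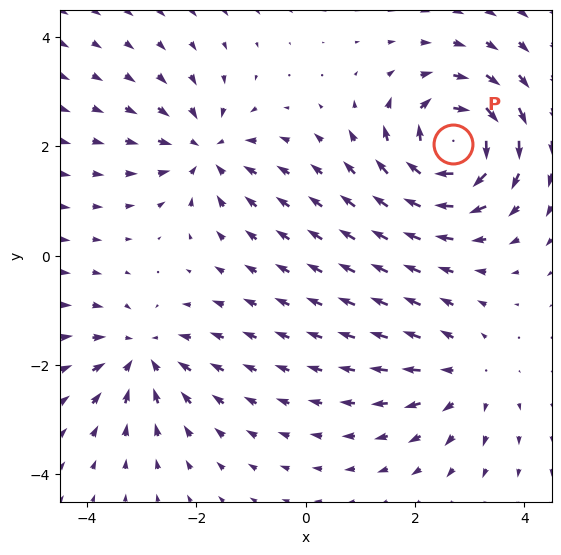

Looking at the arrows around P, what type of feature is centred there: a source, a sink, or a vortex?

At P (2.7, 2.0) the arrows circulate clockwise. Divergence ≈0, curl about -6 — near-zero divergence with nonzero curl is a vortex.

vortex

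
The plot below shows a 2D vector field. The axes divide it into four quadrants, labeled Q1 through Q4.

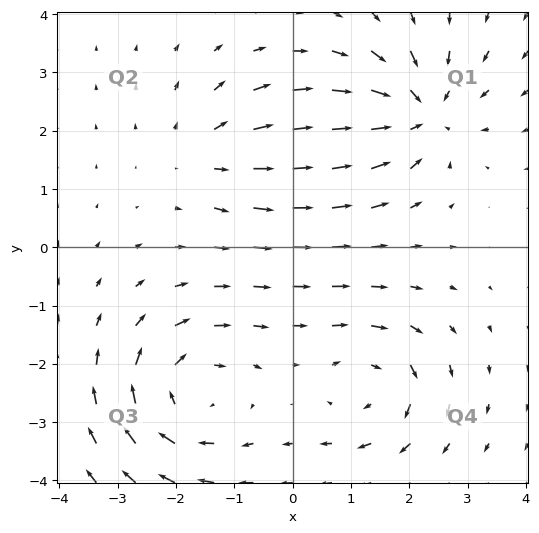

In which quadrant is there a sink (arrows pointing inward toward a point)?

The sink sits at approximately (2.2, 2.3), which lies in quadrant Q1. The divergence there is about -4, negative as expected for a sink.

Q1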